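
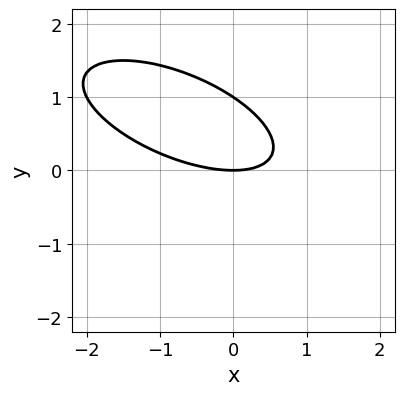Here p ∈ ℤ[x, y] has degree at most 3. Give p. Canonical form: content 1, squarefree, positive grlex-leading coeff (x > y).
x^2 + 2*x*y + 3*y^2 - 3*y

deg p = 2.
Observable constraints: among the integer gridlines, it crosses the y-axis at y ∈ {0, 1}; it crosses the x-axis at the gridline x = 0.
Solving for integer coefficients yields p as stated.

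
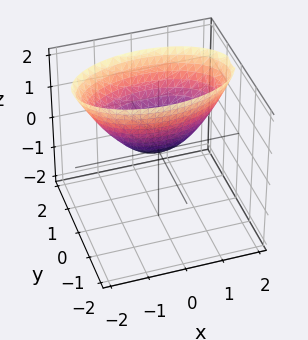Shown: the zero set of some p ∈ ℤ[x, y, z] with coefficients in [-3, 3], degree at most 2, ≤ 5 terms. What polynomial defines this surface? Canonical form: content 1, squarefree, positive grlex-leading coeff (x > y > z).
(a) The degree is 2 — a generic line meets the surface in up to 2 points.
(b) From the visible intercepts: one z-axis crossing is at z = 0; it crosses the y-axis at the gridline y = 0; one x-axis crossing is at x = 0.
(c) Together with the visible shape, these determine p as stated.

x^2 + 3*y^2 - y*z - 2*z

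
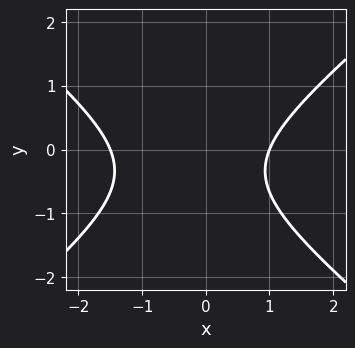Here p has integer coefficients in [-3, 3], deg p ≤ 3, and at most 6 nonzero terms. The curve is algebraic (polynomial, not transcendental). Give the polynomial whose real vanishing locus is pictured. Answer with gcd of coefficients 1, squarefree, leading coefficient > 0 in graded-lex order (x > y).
First, the degree is 2 — a generic line meets the curve in up to 2 points.
Next, against the integer gridlines: it meets the x-axis at x = 1 (among the integer gridlines); it misses every integer gridline on the y-axis.
Finally, solving for integer coefficients yields p as stated.

2*x^2 - 3*y^2 + x - 2*y - 3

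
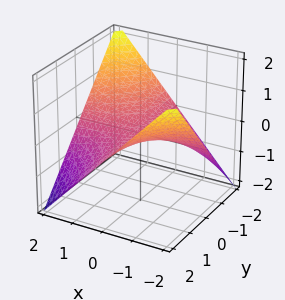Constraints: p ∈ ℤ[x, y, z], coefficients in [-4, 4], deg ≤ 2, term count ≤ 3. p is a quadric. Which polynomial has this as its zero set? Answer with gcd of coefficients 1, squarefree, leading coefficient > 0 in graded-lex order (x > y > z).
x*y + 2*z

1. deg p = 2. A saddle surface; a quadric.
2. From the axis intercepts and sections: every point of the x-axis in the box is on the surface; every point of the y-axis in the box is on the surface.
3. Matching integer coefficients to the picture gives p.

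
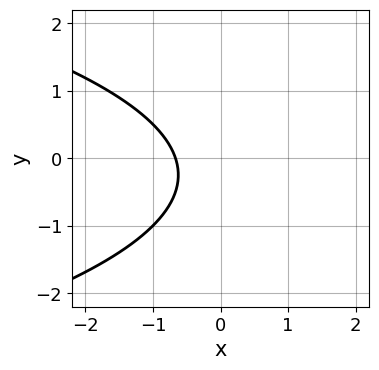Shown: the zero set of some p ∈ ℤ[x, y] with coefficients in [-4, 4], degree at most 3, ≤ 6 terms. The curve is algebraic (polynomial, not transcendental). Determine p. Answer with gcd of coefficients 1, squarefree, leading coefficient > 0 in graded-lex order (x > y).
2*y^2 + 3*x + y + 2

(a) Degree: a generic line meets the curve in up to 2 points, so deg p = 2.
(b) Against the integer gridlines: no y-intercept at any integer in the box.
(c) Matching integer coefficients to the picture gives p.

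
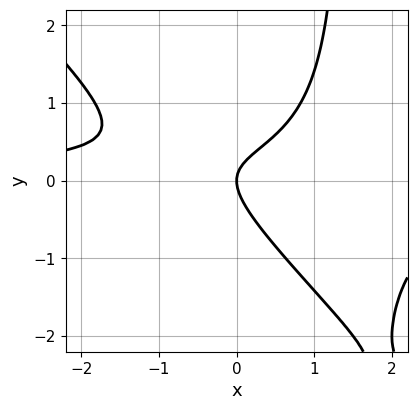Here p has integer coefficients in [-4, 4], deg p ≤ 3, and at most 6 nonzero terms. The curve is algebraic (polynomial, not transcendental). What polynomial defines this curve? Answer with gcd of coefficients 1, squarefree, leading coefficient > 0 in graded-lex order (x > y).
(a) deg p = 3. The shape is more complex than any degree-2 curve.
(b) Against the integer gridlines: one x-axis crossing is at x = 0; one y-axis crossing is at y = 0.
(c) Matching integer coefficients to the picture gives p.

2*x^2*y + 2*x*y^2 - 2*x*y - 3*y^2 + 2*x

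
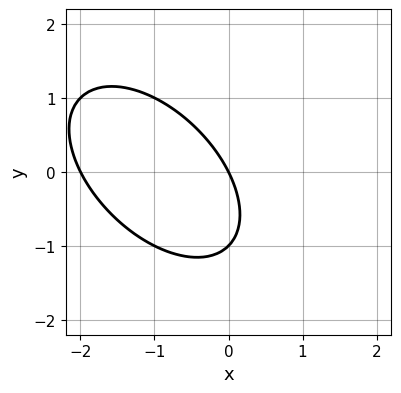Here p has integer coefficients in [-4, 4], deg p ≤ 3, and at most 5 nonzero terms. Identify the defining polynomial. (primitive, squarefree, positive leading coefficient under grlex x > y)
(a) deg p = 2. The shape is more complex than any degree-1 curve.
(b) Observable constraints: the x-axis gridline crossings are at x ∈ {-2, 0}; among the integer gridlines, it crosses the y-axis at y ∈ {-1, 0}.
(c) Assembling these constraints gives the stated polynomial.

x^2 + x*y + y^2 + 2*x + y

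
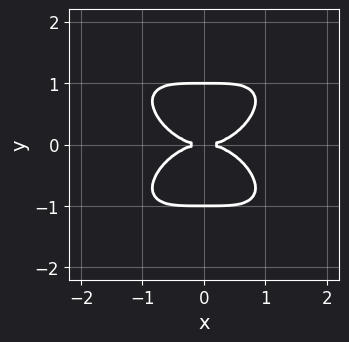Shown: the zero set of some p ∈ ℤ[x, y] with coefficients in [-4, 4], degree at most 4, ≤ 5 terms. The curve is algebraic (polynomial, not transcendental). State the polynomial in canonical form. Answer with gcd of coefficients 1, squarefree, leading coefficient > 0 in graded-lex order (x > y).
The degree is 4 — the shape is more complex than any degree-3 curve.
Symmetries: it's symmetric under x → −x, forcing even powers of x; mirror symmetry y ↦ −y ⇒ only even powers of y.
Against the integer gridlines: it meets the x-axis at x = 0 (among the integer gridlines); the y-axis gridline crossings are at y ∈ {-1, 0, 1}.
Putting this together gives p.

x^4 + 2*y^4 - 2*y^2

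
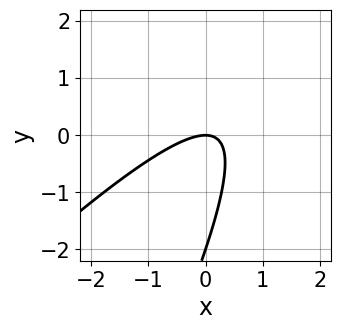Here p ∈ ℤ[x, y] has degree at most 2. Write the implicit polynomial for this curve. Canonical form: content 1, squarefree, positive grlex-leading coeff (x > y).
2*x^2 - 3*x*y + y^2 + 2*y

First, deg p = 2. The shape is more complex than any degree-1 curve.
Next, from the visible intercepts: one x-axis crossing is at x = 0; among the integer gridlines, it crosses the y-axis at y ∈ {-2, 0}.
Finally, putting this together gives p.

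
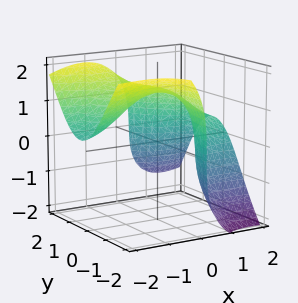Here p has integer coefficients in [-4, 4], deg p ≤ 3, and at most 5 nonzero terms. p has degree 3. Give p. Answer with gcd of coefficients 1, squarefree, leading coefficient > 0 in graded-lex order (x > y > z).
2*x^2*z + 3*x*y^2 + z^3 - 2*x*y - 3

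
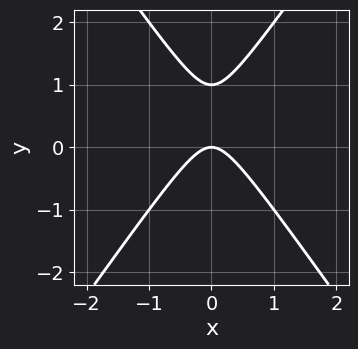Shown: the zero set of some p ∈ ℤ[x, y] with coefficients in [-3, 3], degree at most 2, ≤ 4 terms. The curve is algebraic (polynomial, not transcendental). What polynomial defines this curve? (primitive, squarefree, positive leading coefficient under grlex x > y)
2*x^2 - y^2 + y

deg p = 2. The shape is more complex than any degree-1 curve.
Symmetries: mirror symmetry x ↦ −x ⇒ only even powers of x.
From the visible intercepts: among the integer gridlines, it crosses the y-axis at y ∈ {0, 1}; one x-axis crossing is at x = 0.
Together with the visible shape, these determine p as stated.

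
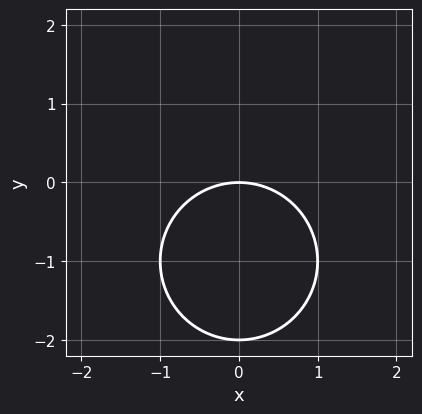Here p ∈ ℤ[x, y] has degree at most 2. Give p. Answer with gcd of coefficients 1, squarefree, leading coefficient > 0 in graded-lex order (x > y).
x^2 + y^2 + 2*y

deg p = 2. The shape is more complex than any degree-1 curve.
Symmetries: it's symmetric under x → −x, forcing even powers of x.
Against the integer gridlines: the y-axis gridline crossings are at y ∈ {-2, 0}; one x-axis crossing is at x = 0.
Assembling these constraints gives the stated polynomial.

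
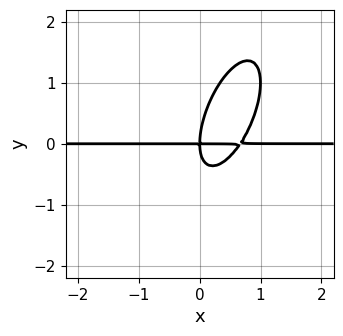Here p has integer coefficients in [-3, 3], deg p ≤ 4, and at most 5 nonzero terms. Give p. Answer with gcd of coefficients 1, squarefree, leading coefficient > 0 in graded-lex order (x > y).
1. The degree is 3 — no degree-2 curve has this shape.
2. Against the integer gridlines: every point of the x-axis in the box is on the curve; it crosses the y-axis at the gridline y = 0.
3. Putting this together gives p.

3*x^2*y - 2*x*y^2 + y^3 - 2*x*y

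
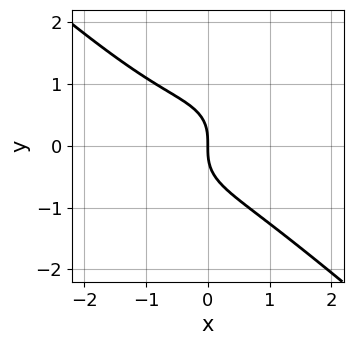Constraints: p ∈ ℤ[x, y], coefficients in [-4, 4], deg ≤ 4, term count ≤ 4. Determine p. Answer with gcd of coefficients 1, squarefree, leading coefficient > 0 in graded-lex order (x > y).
First, the degree is 3 — the shape is more complex than any degree-2 curve.
Then, against the integer gridlines: it crosses the y-axis at the gridline y = 0; it crosses the x-axis at the gridline x = 0.
Finally, fitting integer coefficients to these (and the overall shape) gives p.

2*x^3 + 3*y^3 + x^2 + 3*x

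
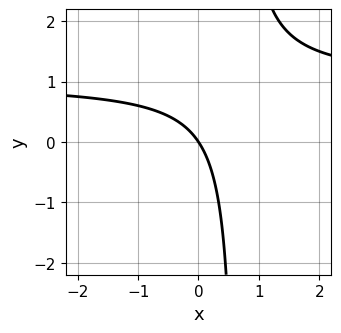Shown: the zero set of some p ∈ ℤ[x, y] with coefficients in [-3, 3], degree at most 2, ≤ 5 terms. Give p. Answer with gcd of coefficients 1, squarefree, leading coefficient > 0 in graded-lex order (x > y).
3*x*y - 3*x - 2*y

(a) The degree is 2 — a generic line meets the curve in up to 2 points.
(b) From the visible intercepts: it meets the y-axis at y = 0 (among the integer gridlines); it meets the x-axis at x = 0 (among the integer gridlines).
(c) Together with the visible shape, these determine p as stated.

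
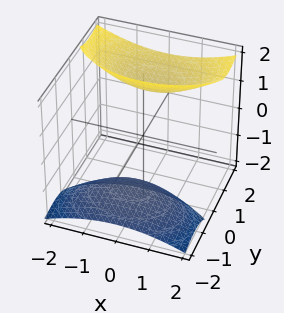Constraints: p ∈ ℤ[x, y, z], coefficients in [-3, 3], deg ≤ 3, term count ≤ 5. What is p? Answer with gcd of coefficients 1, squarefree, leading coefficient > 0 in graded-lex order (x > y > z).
x^2 + 2*y^2 - 3*y*z - z^2 + 3

There are 2 components. They look like related sheets of one shape, so recover p as a whole.
deg p = 2. A generic line meets the surface in up to 2 points.
Observable constraints: the surface avoids every integer y-axis point in the box; it misses every integer gridline on the x-axis.
Putting this together gives p.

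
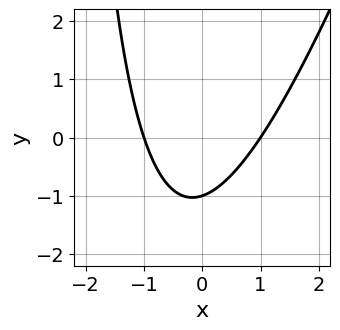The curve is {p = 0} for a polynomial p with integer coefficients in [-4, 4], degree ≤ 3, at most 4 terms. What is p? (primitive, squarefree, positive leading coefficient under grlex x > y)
3*x^2 - x*y - 3*y - 3

The degree is 2 — a generic line meets the curve in up to 2 points.
From the visible intercepts: the x-axis gridline crossings are at x ∈ {-1, 1}; it meets the y-axis at y = -1 (among the integer gridlines).
Assembling these constraints gives the stated polynomial.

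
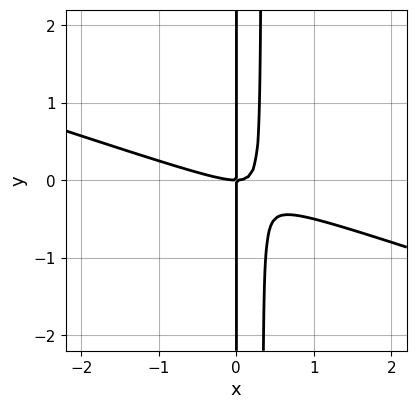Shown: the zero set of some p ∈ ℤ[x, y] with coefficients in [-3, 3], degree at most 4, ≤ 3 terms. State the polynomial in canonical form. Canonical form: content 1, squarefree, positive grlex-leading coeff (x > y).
deg p = 3.
Reading off the gridlines: every point of the y-axis in the box is on the curve; one x-axis crossing is at x = 0.
Matching integer coefficients to the picture gives p.

x^3 + 3*x^2*y - x*y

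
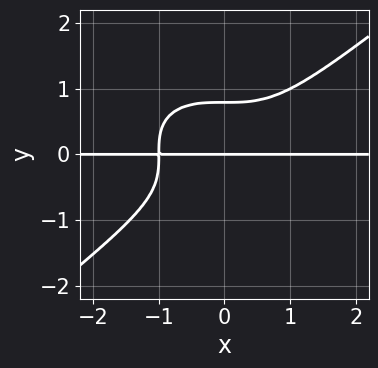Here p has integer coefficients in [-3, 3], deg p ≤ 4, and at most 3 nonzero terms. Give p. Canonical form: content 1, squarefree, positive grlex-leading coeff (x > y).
x^3*y - 2*y^4 + y

First, deg p = 4. A generic line meets the curve in up to 4 points.
Then, checking where it meets the axes: the visible x-axis segment lies entirely on the curve; it crosses the y-axis at the gridline y = 0.
Finally, solving for integer coefficients yields p as stated.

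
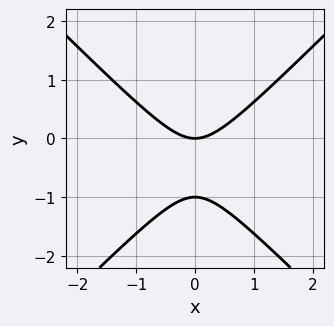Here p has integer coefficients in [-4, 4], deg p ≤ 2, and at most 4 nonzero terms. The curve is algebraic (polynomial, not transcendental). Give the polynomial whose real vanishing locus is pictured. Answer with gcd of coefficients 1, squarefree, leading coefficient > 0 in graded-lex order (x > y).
1. Degree: the shape is more complex than any degree-1 curve, so deg p = 2.
2. Symmetries: the x ↦ −x reflection is a symmetry, so x appears only in even powers.
3. Reading off the gridlines: it crosses the x-axis at the gridline x = 0; the y-axis gridline crossings are at y ∈ {-1, 0}.
4. Assembling these constraints gives the stated polynomial.

x^2 - y^2 - y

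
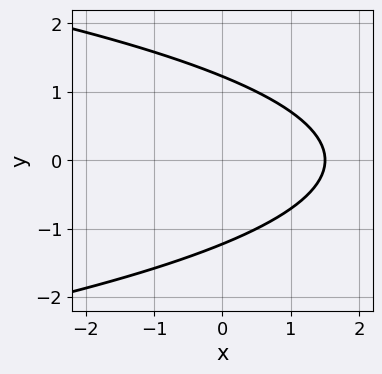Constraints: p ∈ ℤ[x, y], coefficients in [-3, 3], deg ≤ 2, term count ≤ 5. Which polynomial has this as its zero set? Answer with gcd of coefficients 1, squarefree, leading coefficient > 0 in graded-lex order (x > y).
2*y^2 + 2*x - 3

(a) Degree: the shape is more complex than any degree-1 curve, so deg p = 2.
(b) Symmetries: it's symmetric under y → −y, forcing even powers of y.
(c) Matching integer coefficients to the picture gives p.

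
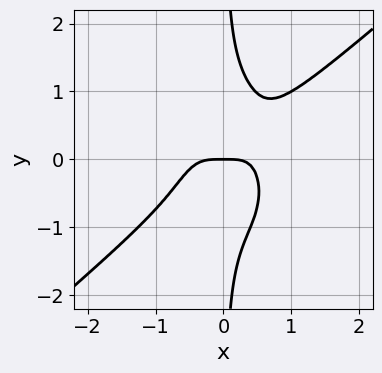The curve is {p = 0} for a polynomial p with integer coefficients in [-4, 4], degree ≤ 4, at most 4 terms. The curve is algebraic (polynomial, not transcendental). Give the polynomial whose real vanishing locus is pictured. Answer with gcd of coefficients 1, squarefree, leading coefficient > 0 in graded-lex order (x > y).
(a) The degree is 4 — a generic line meets the curve in up to 4 points.
(b) Observable constraints: it crosses the x-axis at the gridline x = 0; one y-axis crossing is at y = 0.
(c) These observations pin down the coefficients.

3*x^4 - 2*x^3*y - 2*x*y^3 + y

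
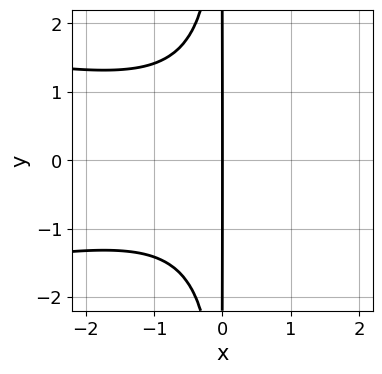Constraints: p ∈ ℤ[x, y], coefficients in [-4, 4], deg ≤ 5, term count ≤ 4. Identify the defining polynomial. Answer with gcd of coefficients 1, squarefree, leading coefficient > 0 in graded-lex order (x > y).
2*x^2*y^2 + x^3 + 3*x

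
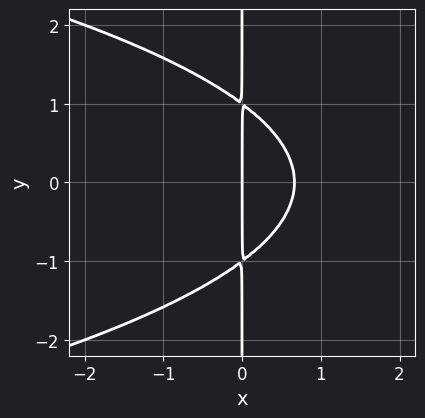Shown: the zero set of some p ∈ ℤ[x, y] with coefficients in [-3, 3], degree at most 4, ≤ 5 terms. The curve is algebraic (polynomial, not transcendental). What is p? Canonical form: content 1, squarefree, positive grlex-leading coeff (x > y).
2*x*y^2 + 3*x^2 - 2*x

deg p = 3. The shape is more complex than any degree-2 curve.
Symmetries: the y ↦ −y reflection is a symmetry, so y appears only in even powers.
Reading off the gridlines: every point of the y-axis in the box is on the curve; it meets the x-axis at x = 0 (among the integer gridlines).
These observations pin down the coefficients.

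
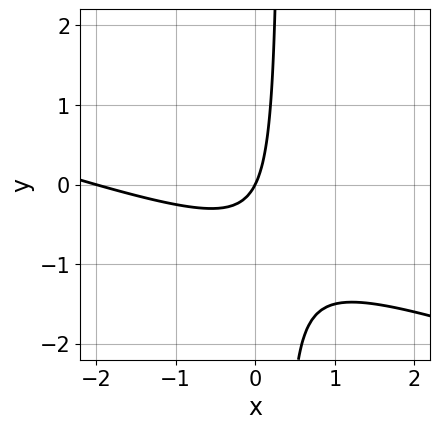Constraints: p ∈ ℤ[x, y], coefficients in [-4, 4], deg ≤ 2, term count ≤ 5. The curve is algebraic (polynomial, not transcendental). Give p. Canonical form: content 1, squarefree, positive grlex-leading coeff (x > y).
x^2 + 3*x*y + 2*x - y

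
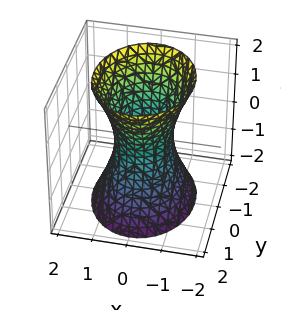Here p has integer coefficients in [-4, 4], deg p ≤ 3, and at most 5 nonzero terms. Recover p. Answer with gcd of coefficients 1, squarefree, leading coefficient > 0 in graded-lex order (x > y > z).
1. The degree is 2 — one connected sheet with a waist; a quadric.
2. Symmetries: the z ↦ −z reflection is a symmetry, so z appears only in even powers; it's symmetric under y → −y, forcing even powers of y; the x ↦ −x reflection is a symmetry, so x appears only in even powers.
3. Checking where it meets the axes: the y-axis gridline crossings are at y ∈ {-1, 1}; it misses every integer gridline on the z-axis.
4. Fitting integer coefficients to these (and the overall shape) gives p.

3*x^2 + 2*y^2 - z^2 - 2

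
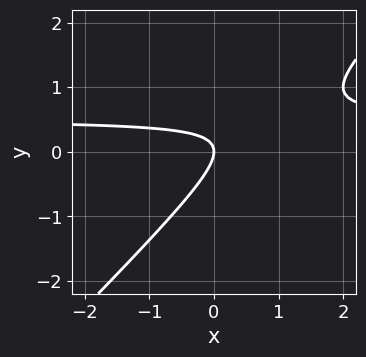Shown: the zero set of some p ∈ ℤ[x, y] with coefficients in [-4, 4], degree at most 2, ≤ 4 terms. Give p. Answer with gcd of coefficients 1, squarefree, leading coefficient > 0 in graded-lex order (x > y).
2*x*y - 2*y^2 - x

1. The degree is 2 — no degree-1 curve has this shape.
2. Checking where it meets the axes: it meets the y-axis at y = 0 (among the integer gridlines); one x-axis crossing is at x = 0.
3. Solving for integer coefficients yields p as stated.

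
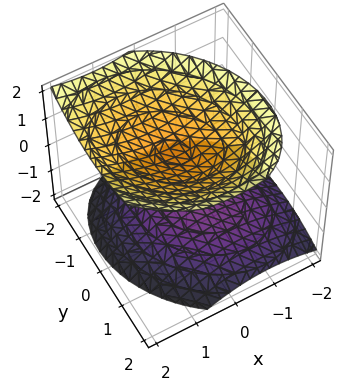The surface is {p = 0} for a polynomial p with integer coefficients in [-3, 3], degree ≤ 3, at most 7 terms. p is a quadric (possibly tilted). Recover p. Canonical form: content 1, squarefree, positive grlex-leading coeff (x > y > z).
2*x^2 + x*y - x*z + 2*y^2 - 3*z^2 + 3

1. I count 2 distinct pieces. They look like related sheets of one shape, so recover p as a whole.
2. deg p = 2. No degree-1 surface has this shape.
3. Against the integer gridlines: no x-intercept at any integer in the box; no y-intercept at any integer in the box.
4. Matching integer coefficients to the picture gives p. Check: (0, 0, -1) on the z-axis lies on the surface, and p(0, 0, -1) = 0. ✓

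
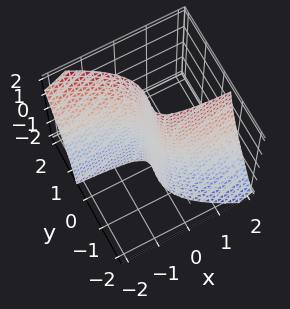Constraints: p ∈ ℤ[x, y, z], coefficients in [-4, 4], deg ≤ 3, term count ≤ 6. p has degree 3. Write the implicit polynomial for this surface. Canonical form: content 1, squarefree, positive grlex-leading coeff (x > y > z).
1. Degree: no degree-2 surface has this shape, so deg p = 3.
2. From the visible intercepts: it crosses the y-axis at the gridline y = 0; it meets the x-axis at x = 0 (among the integer gridlines); the visible z-axis segment lies entirely on the surface.
3. Solving for integer coefficients yields p as stated.

2*x*y*z + 3*y^3 - y^2*z + 3*x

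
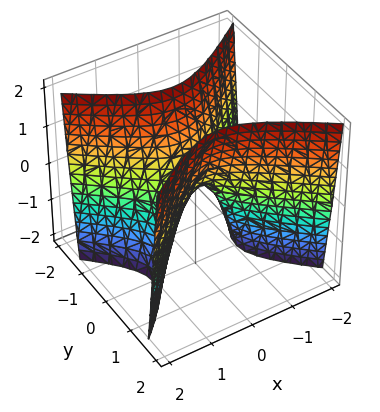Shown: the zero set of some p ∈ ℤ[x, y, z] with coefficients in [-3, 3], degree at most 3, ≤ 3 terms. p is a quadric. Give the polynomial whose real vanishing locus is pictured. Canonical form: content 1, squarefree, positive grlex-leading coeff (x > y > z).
Degree: a hyperbolic paraboloid; a quadric, so deg p = 2.
Symmetries: mirror symmetry y ↦ −y ⇒ only even powers of y; mirror symmetry x ↦ −x ⇒ only even powers of x.
From the axis intercepts and sections: it meets the y-axis at y = 0 (among the integer gridlines); it crosses the x-axis at the gridline x = 0; it meets the z-axis at z = 0 (among the integer gridlines).
Together with the visible shape, these determine p as stated.

2*x^2 - 3*y^2 + z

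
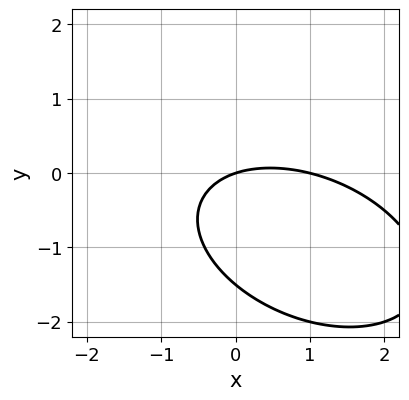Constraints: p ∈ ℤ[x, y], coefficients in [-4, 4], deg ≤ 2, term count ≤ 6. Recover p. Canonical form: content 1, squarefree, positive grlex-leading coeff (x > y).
x^2 + x*y + 2*y^2 - x + 3*y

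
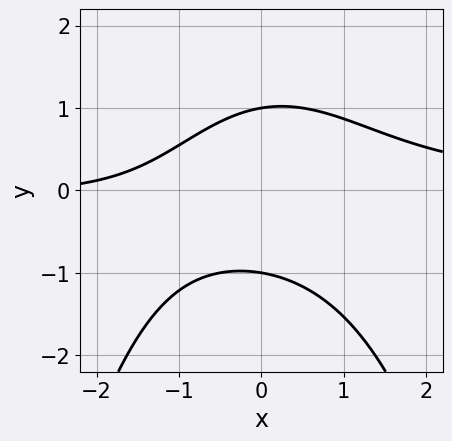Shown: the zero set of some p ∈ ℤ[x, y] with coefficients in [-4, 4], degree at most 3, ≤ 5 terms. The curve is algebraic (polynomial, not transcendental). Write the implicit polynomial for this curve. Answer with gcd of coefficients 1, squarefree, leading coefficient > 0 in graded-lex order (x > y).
(a) Degree: no degree-2 curve has this shape, so deg p = 3.
(b) Observable constraints: the y-axis gridline crossings are at y ∈ {-1, 1}; the curve avoids every integer x-axis point in the box.
(c) Assembling these constraints gives the stated polynomial.

2*x^2*y + 3*y^2 - x - 3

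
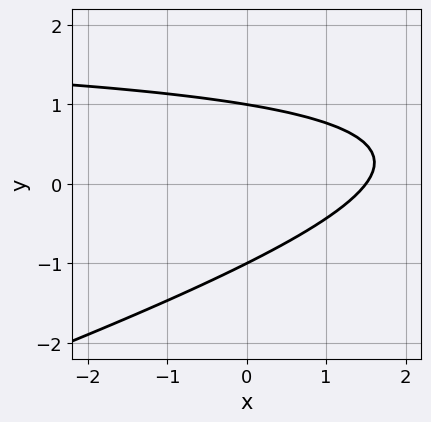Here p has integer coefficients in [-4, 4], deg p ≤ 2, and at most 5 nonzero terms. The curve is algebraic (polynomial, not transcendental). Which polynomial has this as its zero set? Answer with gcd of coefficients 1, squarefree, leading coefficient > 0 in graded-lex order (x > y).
x*y - 3*y^2 - 2*x + 3

Degree: a generic line meets the curve in up to 2 points, so deg p = 2.
From the visible intercepts: among the integer gridlines, it crosses the y-axis at y ∈ {-1, 1}.
The integer polynomial consistent with all of this is the stated p.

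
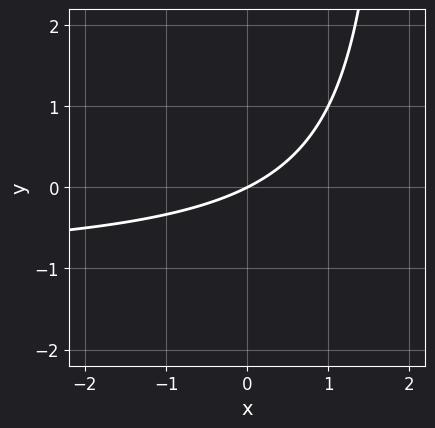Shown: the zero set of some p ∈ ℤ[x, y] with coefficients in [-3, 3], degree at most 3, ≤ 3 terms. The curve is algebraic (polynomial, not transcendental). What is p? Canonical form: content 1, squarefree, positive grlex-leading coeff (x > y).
First, deg p = 2. A generic line meets the curve in up to 2 points.
Next, from the visible intercepts: it meets the x-axis at x = 0 (among the integer gridlines); one y-axis crossing is at y = 0.
Finally, the integer polynomial consistent with all of this is the stated p.

x*y + x - 2*y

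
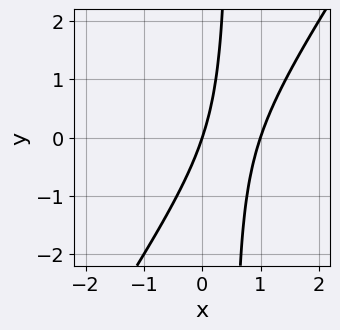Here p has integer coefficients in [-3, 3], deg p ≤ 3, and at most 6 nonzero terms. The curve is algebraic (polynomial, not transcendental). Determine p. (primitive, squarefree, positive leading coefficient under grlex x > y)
3*x^2 - 2*x*y - 3*x + y

1. deg p = 2. The shape is more complex than any degree-1 curve.
2. Observable constraints: it meets the y-axis at y = 0 (among the integer gridlines); the x-axis gridline crossings are at x ∈ {0, 1}.
3. Assembling these constraints gives the stated polynomial.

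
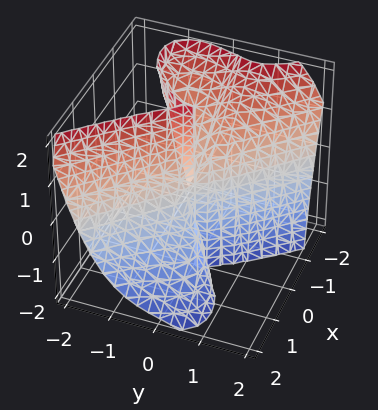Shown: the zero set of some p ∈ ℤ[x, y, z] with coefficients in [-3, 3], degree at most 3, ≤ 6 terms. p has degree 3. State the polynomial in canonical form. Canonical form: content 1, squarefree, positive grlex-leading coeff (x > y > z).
3*x^3 + 3*x^2*z + 3*y^3 + 2*x*y

Degree: a generic line meets the surface in up to 3 points, so deg p = 3.
Reading off the gridlines: every point of the z-axis in the box is on the surface; it crosses the x-axis at the gridline x = 0.
Solving for integer coefficients yields p as stated.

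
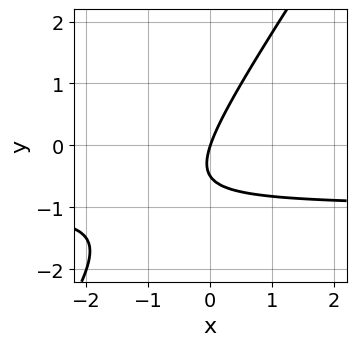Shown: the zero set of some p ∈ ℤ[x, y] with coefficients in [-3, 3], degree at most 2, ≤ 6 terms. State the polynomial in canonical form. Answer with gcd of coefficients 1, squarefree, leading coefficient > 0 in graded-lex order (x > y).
3*x*y - 2*y^2 + 3*x - y

1. deg p = 2. A generic line meets the curve in up to 2 points.
2. Against the integer gridlines: it crosses the y-axis at the gridline y = 0; it meets the x-axis at x = 0 (among the integer gridlines).
3. These observations pin down the coefficients.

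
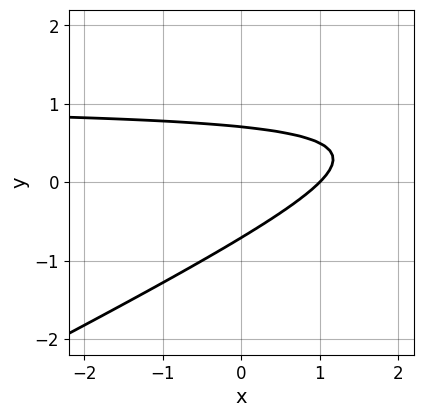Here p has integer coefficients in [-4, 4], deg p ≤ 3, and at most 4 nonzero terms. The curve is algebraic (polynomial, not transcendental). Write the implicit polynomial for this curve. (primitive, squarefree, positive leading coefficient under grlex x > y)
x*y - 2*y^2 - x + 1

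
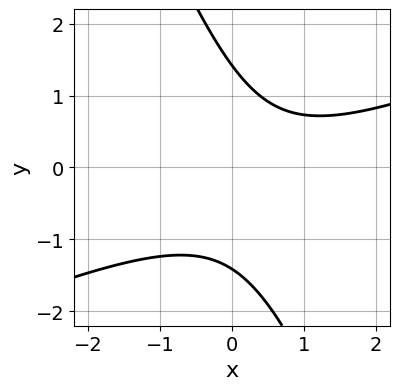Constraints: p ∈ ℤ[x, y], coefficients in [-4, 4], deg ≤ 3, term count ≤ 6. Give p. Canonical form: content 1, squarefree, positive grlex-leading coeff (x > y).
x^2 - 2*x*y - y^2 - x + 2

1. deg p = 2. No degree-1 curve has this shape.
2. Reading off the gridlines: it misses every integer gridline on the x-axis.
3. Matching integer coefficients to the picture gives p.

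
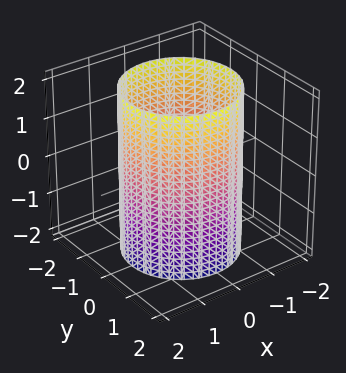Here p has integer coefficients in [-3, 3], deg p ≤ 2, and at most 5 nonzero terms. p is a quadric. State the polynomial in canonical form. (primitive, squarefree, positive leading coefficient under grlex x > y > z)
x^2 + y^2 - 2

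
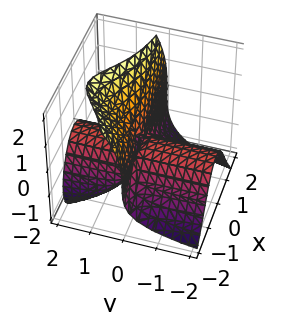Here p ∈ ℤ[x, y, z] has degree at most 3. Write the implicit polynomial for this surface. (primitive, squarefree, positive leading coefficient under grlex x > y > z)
(a) deg p = 3. A generic line meets the surface in up to 3 points.
(b) Reading off the gridlines: the visible y-axis segment lies entirely on the surface; it crosses the z-axis at the gridline z = 0; every point of the x-axis in the box is on the surface.
(c) Matching integer coefficients to the picture gives p.

3*x^2*y - z^3 + 3*x*y + 3*y*z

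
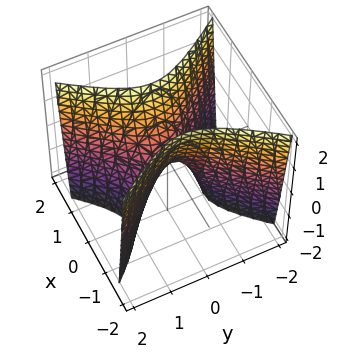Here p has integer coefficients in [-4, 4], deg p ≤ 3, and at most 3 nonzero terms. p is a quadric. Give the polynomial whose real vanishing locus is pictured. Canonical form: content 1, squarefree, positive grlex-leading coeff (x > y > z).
3*x^2 - 2*y^2 - z

The degree is 2 — a saddle surface; a quadric.
Symmetries: mirror symmetry y ↦ −y ⇒ only even powers of y; the x ↦ −x reflection is a symmetry, so x appears only in even powers.
Reading off the gridlines: it crosses the z-axis at the gridline z = 0; it crosses the y-axis at the gridline y = 0.
Putting this together gives p.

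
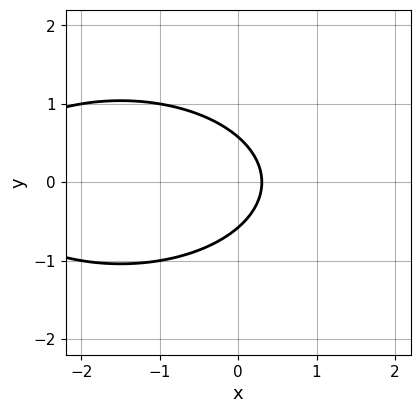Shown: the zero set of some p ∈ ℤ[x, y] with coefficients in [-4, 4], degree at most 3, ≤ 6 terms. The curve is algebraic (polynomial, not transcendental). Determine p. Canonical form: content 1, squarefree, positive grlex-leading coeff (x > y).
x^2 + 3*y^2 + 3*x - 1

(a) The degree is 2 — no degree-1 curve has this shape.
(b) Symmetries: mirror symmetry y ↦ −y ⇒ only even powers of y.
(c) Together with the visible shape, these determine p as stated.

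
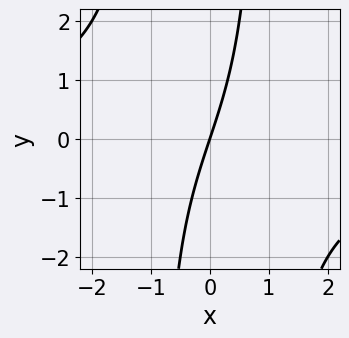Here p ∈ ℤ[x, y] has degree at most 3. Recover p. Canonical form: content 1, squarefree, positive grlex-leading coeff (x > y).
x^2*y + 3*x - y

1. The degree is 3 — no degree-2 curve has this shape.
2. From the axis intercepts and sections: one x-axis crossing is at x = 0; it meets the y-axis at y = 0 (among the integer gridlines).
3. These observations pin down the coefficients.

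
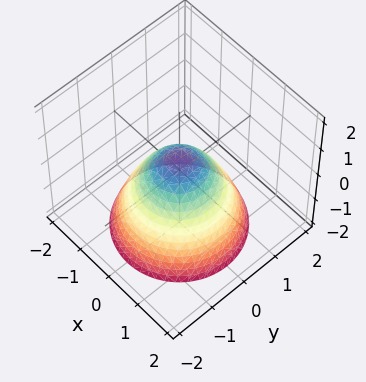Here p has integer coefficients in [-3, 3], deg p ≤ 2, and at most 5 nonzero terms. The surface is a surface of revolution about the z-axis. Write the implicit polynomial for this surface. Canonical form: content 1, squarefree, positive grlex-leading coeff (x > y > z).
2*x^2 + 2*y^2 + 2*z - 1

The degree is 2 — a generic line meets the surface in up to 2 points.
Symmetries: every cross-section ⟂ z is a circle, so x, y appear only via x² + y².
From the axis intercepts and sections: a circular section at z = 0 has radius between 0 and 1.
The integer polynomial consistent with all of this is the stated p.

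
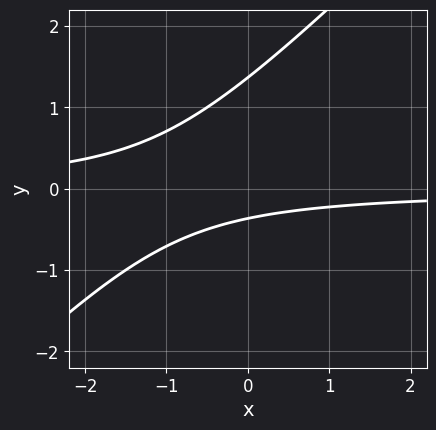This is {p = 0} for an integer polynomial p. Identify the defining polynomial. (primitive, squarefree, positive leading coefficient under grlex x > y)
2*x*y - 2*y^2 + 2*y + 1

1. Degree: a generic line meets the curve in up to 2 points, so deg p = 2.
2. Against the integer gridlines: the curve avoids every integer x-axis point in the box.
3. Matching integer coefficients to the picture gives p.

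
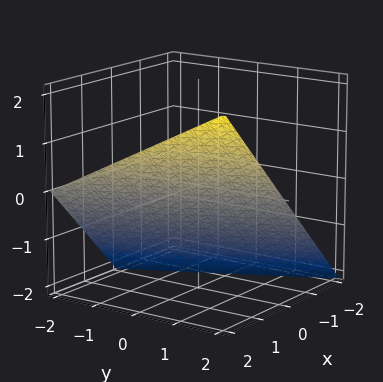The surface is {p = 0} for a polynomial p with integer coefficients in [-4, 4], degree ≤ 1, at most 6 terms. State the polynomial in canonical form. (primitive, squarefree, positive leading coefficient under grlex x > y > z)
The degree is 1 — every cross-section is a straight line — this is a plane.
From the visible intercepts: one x-axis crossing is at x = 1; it meets the y-axis at y = 2 (among the integer gridlines); it meets the z-axis at z = -1 (among the integer gridlines).
The integer polynomial consistent with all of this is the stated p.

2*x + y - 2*z - 2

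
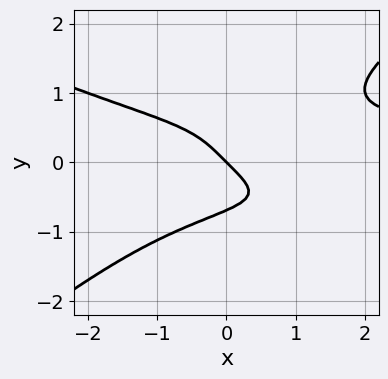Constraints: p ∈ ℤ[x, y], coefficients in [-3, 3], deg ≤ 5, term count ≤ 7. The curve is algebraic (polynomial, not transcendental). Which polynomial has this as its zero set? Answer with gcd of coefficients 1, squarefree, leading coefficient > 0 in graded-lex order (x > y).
First, degree: the shape is more complex than any degree-3 curve, so deg p = 4.
Then, observable constraints: it meets the x-axis at x = 0 (among the integer gridlines); it meets the y-axis at y = 0 (among the integer gridlines).
Finally, assembling these constraints gives the stated polynomial.

x^2*y^2 + x*y^3 - 3*y^4 - x - y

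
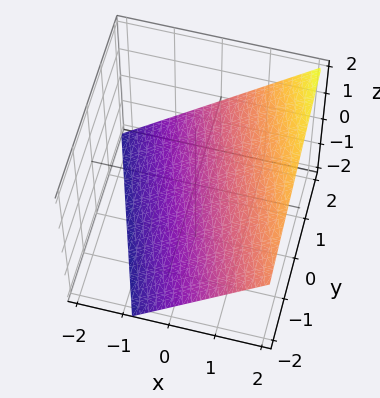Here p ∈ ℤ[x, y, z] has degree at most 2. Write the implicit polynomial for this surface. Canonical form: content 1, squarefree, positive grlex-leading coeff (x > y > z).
First, degree: every cross-section is a straight line — this is a plane, so deg p = 1.
Next, reading off the gridlines: one y-axis crossing is at y = 2.
Finally, solving for integer coefficients yields p as stated.

3*x + y - 3*z - 2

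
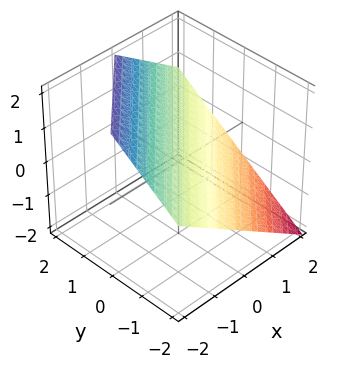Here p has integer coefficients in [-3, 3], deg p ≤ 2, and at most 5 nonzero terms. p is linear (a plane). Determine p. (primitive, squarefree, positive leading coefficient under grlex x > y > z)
2*x - 2*y + 3*z - 2

(a) The degree is 1 — every cross-section is a straight line — this is a plane.
(b) Against the integer gridlines: it meets the y-axis at y = -1 (among the integer gridlines); it meets the x-axis at x = 1 (among the integer gridlines).
(c) Matching integer coefficients to the picture gives p.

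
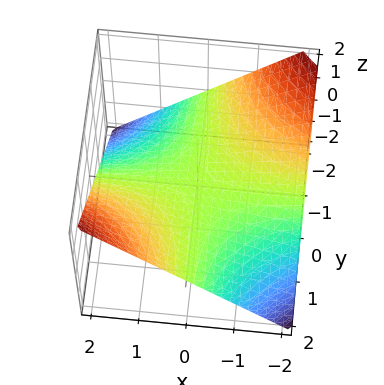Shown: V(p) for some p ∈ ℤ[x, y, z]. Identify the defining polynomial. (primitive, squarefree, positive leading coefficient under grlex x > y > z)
First, deg p = 2. A hyperbolic paraboloid; a quadric.
Then, from the axis intercepts and sections: every point of the y-axis in the box is on the surface; one z-axis crossing is at z = 0; the visible x-axis segment lies entirely on the surface.
Finally, putting this together gives p.

x*y - 2*z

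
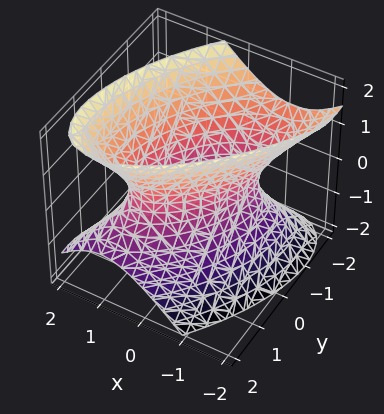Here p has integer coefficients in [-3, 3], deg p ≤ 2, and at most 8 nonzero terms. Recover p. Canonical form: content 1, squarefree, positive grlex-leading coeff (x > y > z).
3*x^2 - 3*x*y + 2*y^2 + y*z - 2*z^2 - 2

(a) deg p = 2.
(b) Against the integer gridlines: among the integer gridlines, it crosses the y-axis at y ∈ {-1, 1}; the surface avoids every integer z-axis point in the box.
(c) Fitting integer coefficients to these (and the overall shape) gives p.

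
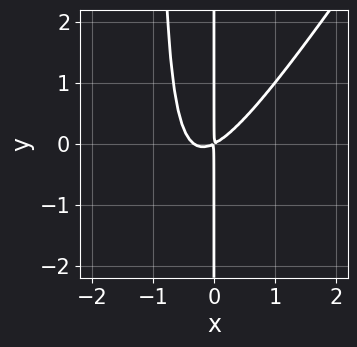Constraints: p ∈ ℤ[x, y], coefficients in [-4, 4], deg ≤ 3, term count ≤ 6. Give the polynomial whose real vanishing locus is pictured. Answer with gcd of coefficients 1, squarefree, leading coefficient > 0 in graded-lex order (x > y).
3*x^3 - 2*x^2*y + x^2 - 2*x*y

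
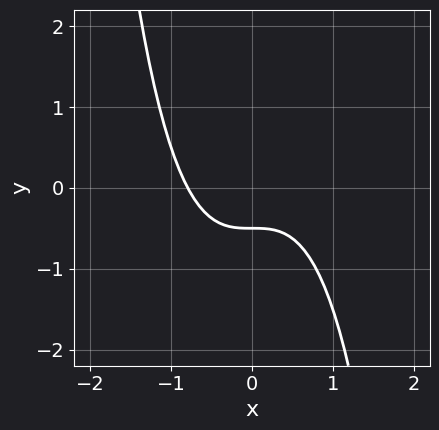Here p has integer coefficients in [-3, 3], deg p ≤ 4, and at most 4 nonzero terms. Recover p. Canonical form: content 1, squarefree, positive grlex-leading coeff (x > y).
1. deg p = 3.
2. Matching integer coefficients to the picture gives p.

2*x^3 + 2*y + 1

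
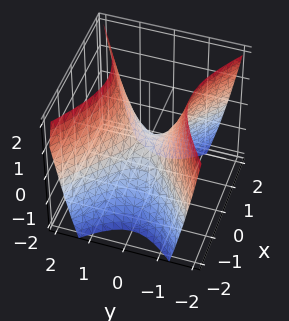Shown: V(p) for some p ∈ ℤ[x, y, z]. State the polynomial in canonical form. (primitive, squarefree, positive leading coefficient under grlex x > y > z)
First, degree: a saddle surface; a quadric, so deg p = 2.
Next, symmetries: it's symmetric under x → −x, forcing even powers of x; it's symmetric under y → −y, forcing even powers of y.
Then, checking where it meets the axes: one z-axis crossing is at z = 0; it crosses the x-axis at the gridline x = 0.
Finally, matching integer coefficients to the picture gives p.

2*x^2 - 3*y^2 + 2*z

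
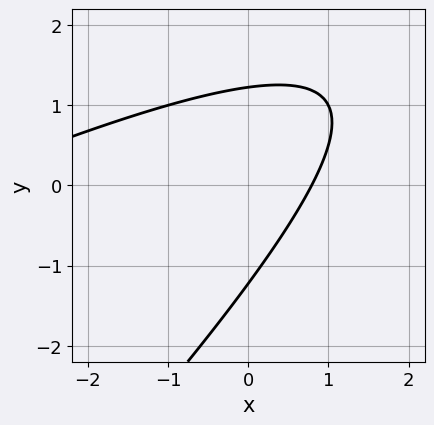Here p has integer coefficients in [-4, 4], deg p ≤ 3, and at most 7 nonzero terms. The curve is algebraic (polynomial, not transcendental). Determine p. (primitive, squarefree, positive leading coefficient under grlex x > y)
x^2 - 3*x*y + 2*y^2 + 3*x - 3

Degree: the shape is more complex than any degree-1 curve, so deg p = 2.
Matching integer coefficients to the picture gives p.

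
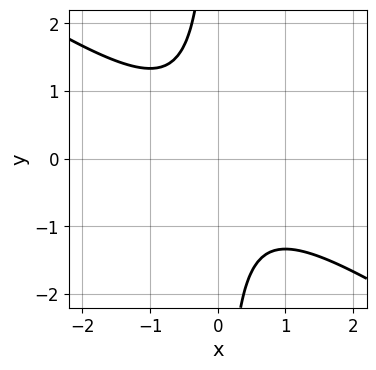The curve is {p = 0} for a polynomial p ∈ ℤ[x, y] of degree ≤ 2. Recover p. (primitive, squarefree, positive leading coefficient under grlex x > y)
(a) Degree: a generic line meets the curve in up to 2 points, so deg p = 2.
(b) Checking where it meets the axes: no y-intercept at any integer in the box; no x-intercept at any integer in the box.
(c) Together with the visible shape, these determine p as stated.

2*x^2 + 3*x*y + 2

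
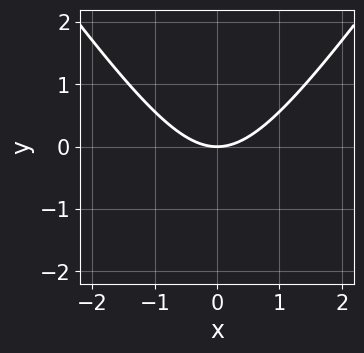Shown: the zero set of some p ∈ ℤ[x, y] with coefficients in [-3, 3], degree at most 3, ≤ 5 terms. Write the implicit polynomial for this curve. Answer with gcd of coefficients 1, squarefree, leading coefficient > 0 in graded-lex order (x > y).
First, the degree is 2 — the shape is more complex than any degree-1 curve.
Next, symmetries: it's symmetric under x → −x, forcing even powers of x.
Next, from the axis intercepts and sections: it meets the y-axis at y = 0 (among the integer gridlines); one x-axis crossing is at x = 0.
Finally, solving for integer coefficients yields p as stated.

2*x^2 - y^2 - 3*y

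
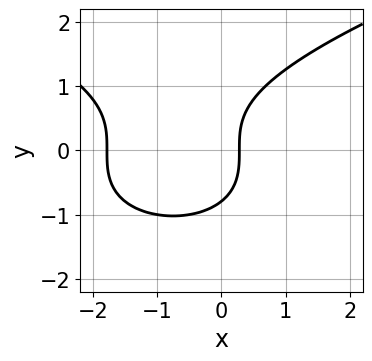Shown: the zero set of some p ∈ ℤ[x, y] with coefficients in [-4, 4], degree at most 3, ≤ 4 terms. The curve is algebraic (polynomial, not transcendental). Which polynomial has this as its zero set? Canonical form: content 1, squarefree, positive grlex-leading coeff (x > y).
First, the degree is 3 — no degree-2 curve has this shape.
Finally, matching integer coefficients to the picture gives p.

2*y^3 - 2*x^2 - 3*x + 1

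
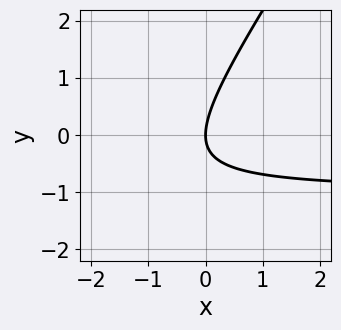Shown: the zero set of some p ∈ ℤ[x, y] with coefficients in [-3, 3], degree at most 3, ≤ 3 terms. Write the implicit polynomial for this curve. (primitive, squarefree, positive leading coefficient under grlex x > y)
3*x*y - 2*y^2 + 3*x

1. Degree: no degree-1 curve has this shape, so deg p = 2.
2. Reading off the gridlines: it crosses the x-axis at the gridline x = 0; it meets the y-axis at y = 0 (among the integer gridlines).
3. Matching integer coefficients to the picture gives p.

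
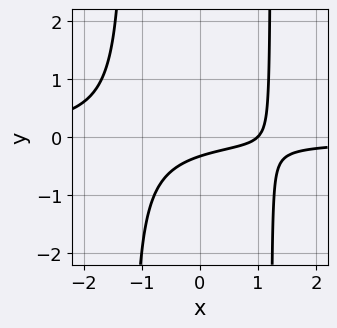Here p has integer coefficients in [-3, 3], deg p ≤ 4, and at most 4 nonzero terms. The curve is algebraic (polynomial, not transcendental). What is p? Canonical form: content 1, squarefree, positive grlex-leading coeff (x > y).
2*x^2*y + x - 3*y - 1

(a) deg p = 3. No degree-2 curve has this shape.
(b) Observable constraints: it crosses the x-axis at the gridline x = 1.
(c) These observations pin down the coefficients.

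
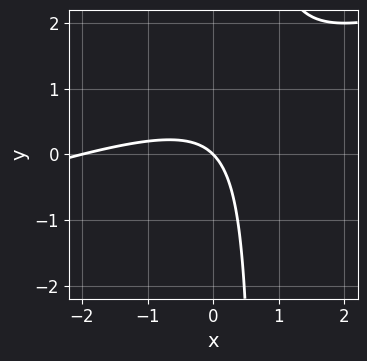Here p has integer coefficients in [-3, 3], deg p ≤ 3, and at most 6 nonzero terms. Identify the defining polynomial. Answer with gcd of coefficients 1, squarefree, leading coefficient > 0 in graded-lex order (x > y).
First, the degree is 2 — a generic line meets the curve in up to 2 points.
Then, observable constraints: one y-axis crossing is at y = 0; among the integer gridlines, it crosses the x-axis at x ∈ {-2, 0}.
Finally, the integer polynomial consistent with all of this is the stated p.

x^2 - 3*x*y + 2*x + 2*y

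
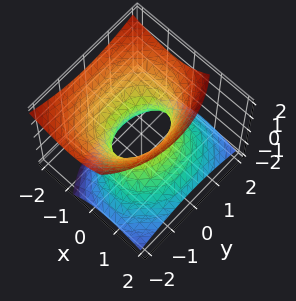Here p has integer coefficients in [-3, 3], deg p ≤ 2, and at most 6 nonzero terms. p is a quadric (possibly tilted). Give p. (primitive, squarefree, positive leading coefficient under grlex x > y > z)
3*x^2 + 3*x*z + 2*y^2 - 3*z^2 - 2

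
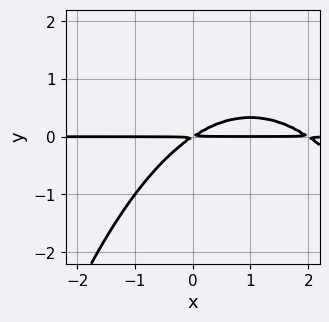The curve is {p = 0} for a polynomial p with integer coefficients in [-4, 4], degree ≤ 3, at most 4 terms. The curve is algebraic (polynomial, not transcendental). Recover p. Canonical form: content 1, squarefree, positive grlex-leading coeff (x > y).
x^2*y - 2*x*y + 3*y^2

1. The degree is 3 — no degree-2 curve has this shape.
2. Observable constraints: every point of the x-axis in the box is on the curve.
3. The integer polynomial consistent with all of this is the stated p.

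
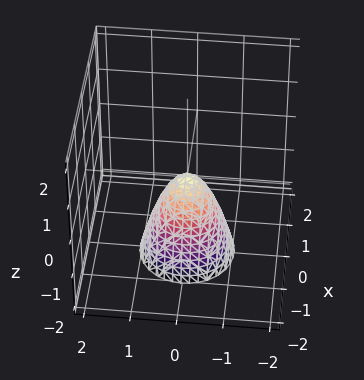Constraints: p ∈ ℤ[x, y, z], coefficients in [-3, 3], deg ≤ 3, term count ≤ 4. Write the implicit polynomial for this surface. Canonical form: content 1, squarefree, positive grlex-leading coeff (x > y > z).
2*x^2 + 2*y^2 + z

(a) deg p = 2.
(b) Symmetries: rotational symmetry about the z-axis ⇒ p depends on x, y only through x² + y².
(c) Against the integer gridlines: a circular section at z = -2 has radius exactly 1; it crosses the z-axis at the gridline z = 0; one x-axis crossing is at x = 0; one y-axis crossing is at y = 0.
(d) The integer polynomial consistent with all of this is the stated p.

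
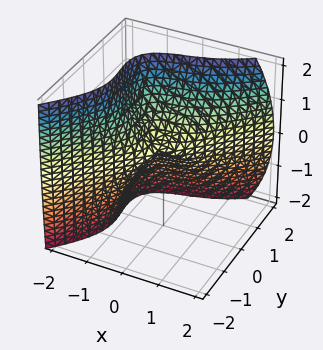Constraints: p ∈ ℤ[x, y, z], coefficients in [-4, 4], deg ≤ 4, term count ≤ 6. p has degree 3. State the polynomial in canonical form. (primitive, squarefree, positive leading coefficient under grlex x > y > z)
2*x^3 + x^2*y + x*z^2 - 3*y^3 + 2*z^2

deg p = 3. The shape is more complex than any degree-2 surface.
From the axis intercepts and sections: one y-axis crossing is at y = 0; it meets the z-axis at z = 0 (among the integer gridlines); one x-axis crossing is at x = 0.
Matching integer coefficients to the picture gives p.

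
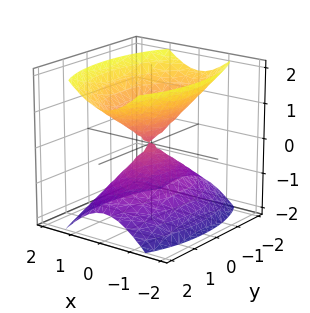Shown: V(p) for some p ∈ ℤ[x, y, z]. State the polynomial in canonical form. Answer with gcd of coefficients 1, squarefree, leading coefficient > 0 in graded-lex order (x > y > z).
3*x^2 + y^2 - 2*z^2

There are 2 components.
deg p = 2.
Symmetries: the x ↦ −x reflection is a symmetry, so x appears only in even powers; mirror symmetry z ↦ −z ⇒ only even powers of z; it's symmetric under y → −y, forcing even powers of y.
From the axis intercepts and sections: it meets the z-axis at z = 0 (among the integer gridlines); it meets the x-axis at x = 0 (among the integer gridlines).
Fitting integer coefficients to these (and the overall shape) gives p.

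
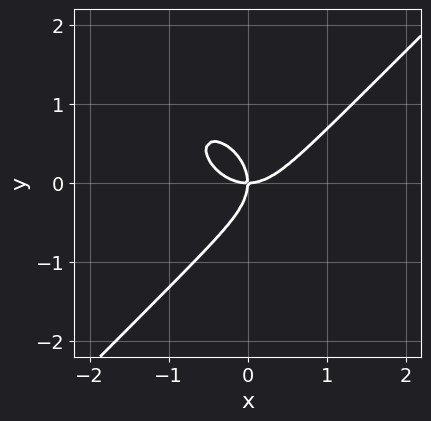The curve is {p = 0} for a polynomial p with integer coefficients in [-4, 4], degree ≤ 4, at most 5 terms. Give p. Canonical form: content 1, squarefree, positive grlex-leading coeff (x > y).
First, degree: a generic line meets the curve in up to 3 points, so deg p = 3.
Next, checking where it meets the axes: it meets the x-axis at x = 0 (among the integer gridlines); it meets the y-axis at y = 0 (among the integer gridlines).
Finally, assembling these constraints gives the stated polynomial.

x^3 - y^3 - x*y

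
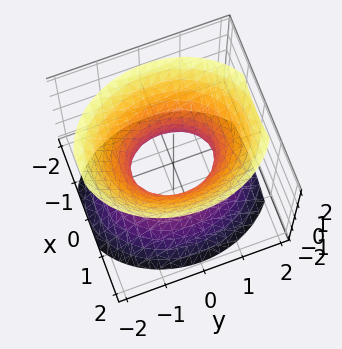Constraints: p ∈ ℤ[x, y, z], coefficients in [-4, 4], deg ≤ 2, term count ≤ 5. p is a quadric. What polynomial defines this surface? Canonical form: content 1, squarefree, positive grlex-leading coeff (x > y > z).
(a) deg p = 2. One connected sheet with a waist; a quadric.
(b) Symmetries: it's symmetric under x → −x, forcing even powers of x; the y ↦ −y reflection is a symmetry, so y appears only in even powers; the z ↦ −z reflection is a symmetry, so z appears only in even powers.
(c) Reading off the gridlines: among the integer gridlines, it crosses the y-axis at y ∈ {-1, 1}; the surface avoids every integer z-axis point in the box.
(d) Matching integer coefficients to the picture gives p.

3*x^2 + 2*y^2 - 2*z^2 - 2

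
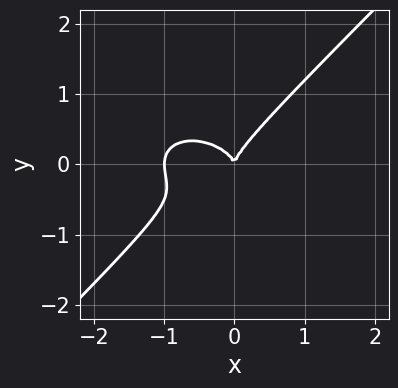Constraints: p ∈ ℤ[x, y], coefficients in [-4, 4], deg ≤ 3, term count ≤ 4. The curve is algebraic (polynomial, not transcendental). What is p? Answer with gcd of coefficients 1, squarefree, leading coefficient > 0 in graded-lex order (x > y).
Degree: no degree-2 curve has this shape, so deg p = 3.
Reading off the gridlines: one y-axis crossing is at y = 0; the x-axis gridline crossings are at x ∈ {-1, 0}.
These observations pin down the coefficients.

x^3 + x*y^2 - 2*y^3 + x^2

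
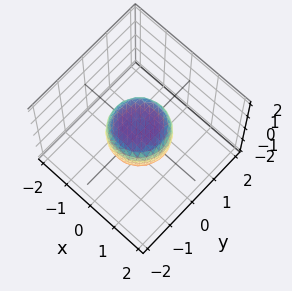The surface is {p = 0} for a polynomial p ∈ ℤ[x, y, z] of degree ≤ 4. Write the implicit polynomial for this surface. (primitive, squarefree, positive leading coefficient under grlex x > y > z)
2*x^4 + 4*x^2*y^2 + 2*y^4 - x^2 - y^2 + 2*z^2 - 1

(a) The degree is 4 — the shape is more complex than any degree-3 surface.
(b) Symmetries: rotational symmetry about the z-axis ⇒ p depends on x, y only through x² + y².
(c) Against the integer gridlines: the x-axis gridline crossings are at x ∈ {-1, 1}; a circular section at z = 0 has radius exactly 1; among the integer gridlines, it crosses the y-axis at y ∈ {-1, 1}.
(d) Together with the visible shape, these determine p as stated.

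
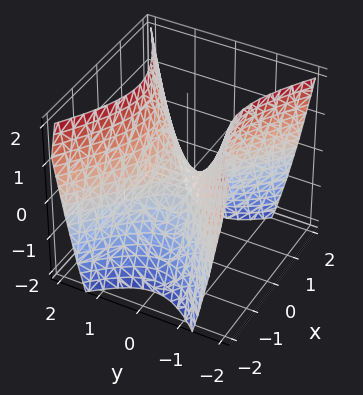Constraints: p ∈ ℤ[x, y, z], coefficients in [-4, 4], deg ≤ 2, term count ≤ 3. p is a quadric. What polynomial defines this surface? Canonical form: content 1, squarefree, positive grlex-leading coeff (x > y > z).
2*x^2 - 3*y^2 + 2*z

1. Degree: a hyperbolic paraboloid; a quadric, so deg p = 2.
2. Symmetries: mirror symmetry y ↦ −y ⇒ only even powers of y; mirror symmetry x ↦ −x ⇒ only even powers of x.
3. Reading off the gridlines: it crosses the x-axis at the gridline x = 0; one z-axis crossing is at z = 0.
4. Matching integer coefficients to the picture gives p.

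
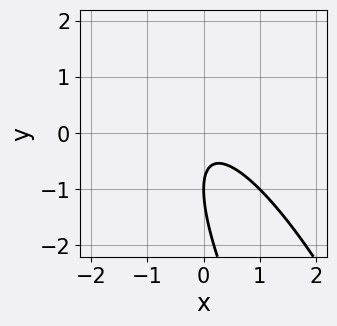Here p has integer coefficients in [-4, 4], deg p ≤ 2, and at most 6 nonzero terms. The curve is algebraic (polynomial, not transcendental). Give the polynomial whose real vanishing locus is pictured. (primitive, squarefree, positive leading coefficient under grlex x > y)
3*x^2 + 3*x*y + y^2 + 2*y + 1

deg p = 2. The shape is more complex than any degree-1 curve.
Reading off the gridlines: it crosses the y-axis at the gridline y = -1; no x-intercept at any integer in the box.
Solving for integer coefficients yields p as stated.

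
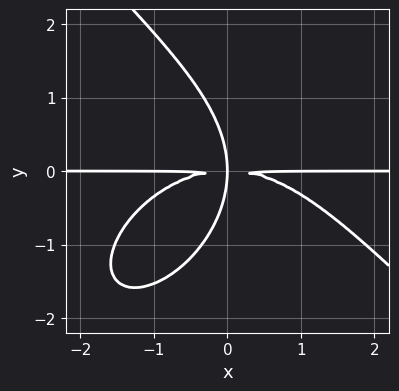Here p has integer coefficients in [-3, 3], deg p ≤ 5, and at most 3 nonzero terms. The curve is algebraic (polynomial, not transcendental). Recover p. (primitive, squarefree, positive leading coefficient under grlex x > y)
x^3*y + y^4 + 3*x*y^2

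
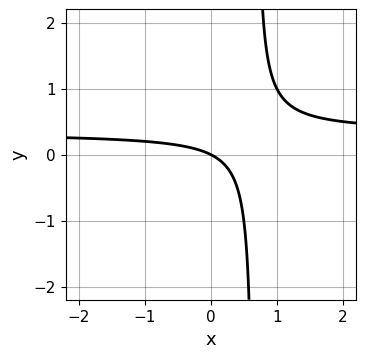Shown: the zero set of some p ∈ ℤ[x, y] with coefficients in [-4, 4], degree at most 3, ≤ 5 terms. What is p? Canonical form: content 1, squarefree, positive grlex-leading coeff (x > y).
3*x*y - x - 2*y

First, degree: no degree-1 curve has this shape, so deg p = 2.
Then, against the integer gridlines: one y-axis crossing is at y = 0; it crosses the x-axis at the gridline x = 0.
Finally, these observations pin down the coefficients.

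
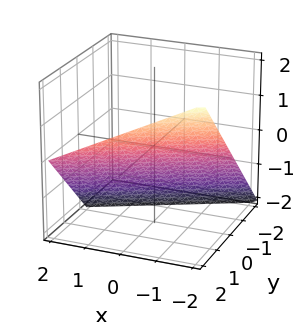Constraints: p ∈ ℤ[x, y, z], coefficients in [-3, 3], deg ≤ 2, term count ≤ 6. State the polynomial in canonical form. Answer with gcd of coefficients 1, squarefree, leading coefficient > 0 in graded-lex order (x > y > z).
deg p = 1. The surface is flat (a plane).
Observable constraints: it meets the y-axis at y = 1 (among the integer gridlines); it meets the z-axis at z = -1 (among the integer gridlines); one x-axis crossing is at x = -2.
Together with the visible shape, these determine p as stated.

x - 2*y + 2*z + 2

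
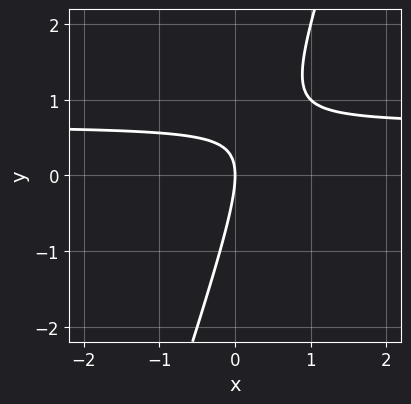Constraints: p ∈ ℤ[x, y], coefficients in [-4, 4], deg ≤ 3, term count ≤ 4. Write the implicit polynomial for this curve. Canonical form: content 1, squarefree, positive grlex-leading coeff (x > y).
3*x*y - y^2 - 2*x

1. The degree is 2 — a generic line meets the curve in up to 2 points.
2. Observable constraints: it meets the y-axis at y = 0 (among the integer gridlines); it meets the x-axis at x = 0 (among the integer gridlines).
3. Putting this together gives p.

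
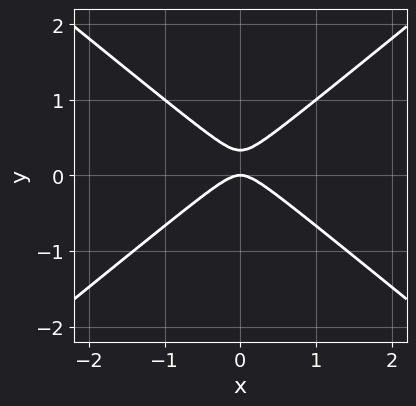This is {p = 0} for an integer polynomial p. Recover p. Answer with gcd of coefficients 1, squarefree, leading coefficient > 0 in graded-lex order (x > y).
2*x^2 - 3*y^2 + y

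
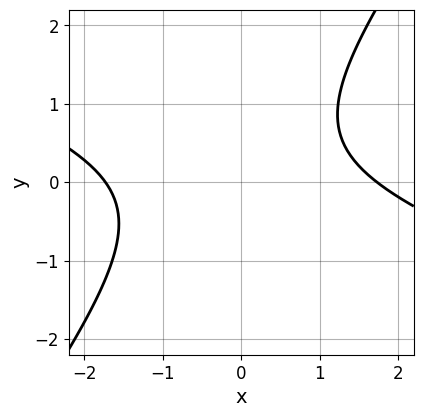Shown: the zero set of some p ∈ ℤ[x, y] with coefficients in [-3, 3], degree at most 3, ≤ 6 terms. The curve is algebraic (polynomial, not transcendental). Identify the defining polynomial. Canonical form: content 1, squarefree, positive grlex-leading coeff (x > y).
x^2 + 2*x*y - 2*y^2 + y - 3

1. Degree: the shape is more complex than any degree-1 curve, so deg p = 2.
2. From the axis intercepts and sections: it misses every integer gridline on the y-axis.
3. Assembling these constraints gives the stated polynomial.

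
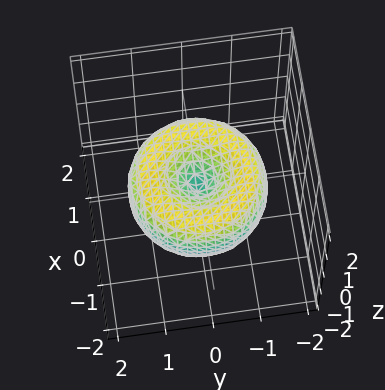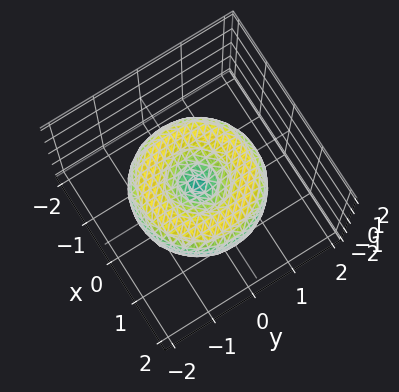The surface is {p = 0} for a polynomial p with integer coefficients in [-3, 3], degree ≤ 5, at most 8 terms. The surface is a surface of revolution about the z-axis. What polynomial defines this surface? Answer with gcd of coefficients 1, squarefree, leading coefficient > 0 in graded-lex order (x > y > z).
x^4 + 2*x^2*y^2 + y^4 - 2*x^2 - 2*y^2 + 2*z^2

(a) Degree: the shape is more complex than any degree-3 surface, so deg p = 4.
(b) By symmetry, the z-axis is an axis of rotation, so x and y enter only as x² + y².
(c) From the visible intercepts: it crosses the z-axis at the gridline z = 0; it crosses the x-axis at the gridline x = 0; a circular section at z = 0 has radius between 1 and 2; it meets the y-axis at y = 0 (among the integer gridlines).
(d) Solving for integer coefficients yields p as stated.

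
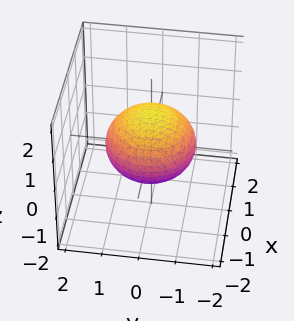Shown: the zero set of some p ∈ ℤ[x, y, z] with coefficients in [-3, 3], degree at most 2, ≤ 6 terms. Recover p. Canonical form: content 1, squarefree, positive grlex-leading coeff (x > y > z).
2*x^2 + 2*y^2 + 3*z^2 - 3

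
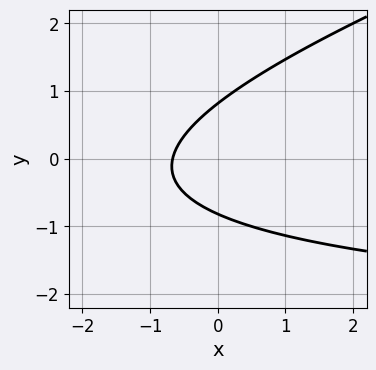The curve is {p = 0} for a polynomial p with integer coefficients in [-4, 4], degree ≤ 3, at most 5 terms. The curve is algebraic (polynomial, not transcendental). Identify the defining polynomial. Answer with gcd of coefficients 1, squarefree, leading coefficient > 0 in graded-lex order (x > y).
First, degree: a generic line meets the curve in up to 2 points, so deg p = 2.
Finally, putting this together gives p.

x*y - 3*y^2 + 3*x + 2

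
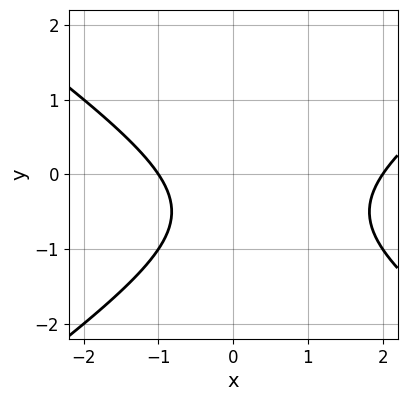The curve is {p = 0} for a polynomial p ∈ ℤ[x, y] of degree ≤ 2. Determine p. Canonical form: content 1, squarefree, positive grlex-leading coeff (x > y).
x^2 - 2*y^2 - x - 2*y - 2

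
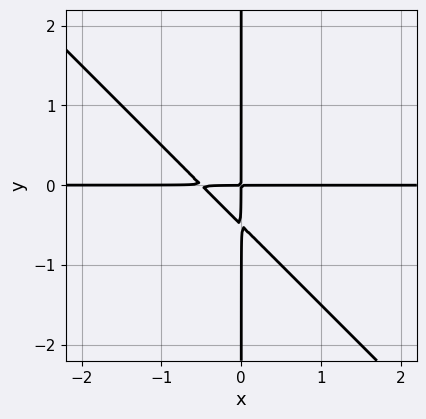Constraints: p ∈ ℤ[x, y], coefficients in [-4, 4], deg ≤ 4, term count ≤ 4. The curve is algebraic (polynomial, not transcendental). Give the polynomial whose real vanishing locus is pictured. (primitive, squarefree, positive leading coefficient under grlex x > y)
1. The degree is 3 — the shape is more complex than any degree-2 curve.
2. From the axis intercepts and sections: the visible y-axis segment lies entirely on the curve; every point of the x-axis in the box is on the curve.
3. These observations pin down the coefficients.

2*x^2*y + 2*x*y^2 + x*y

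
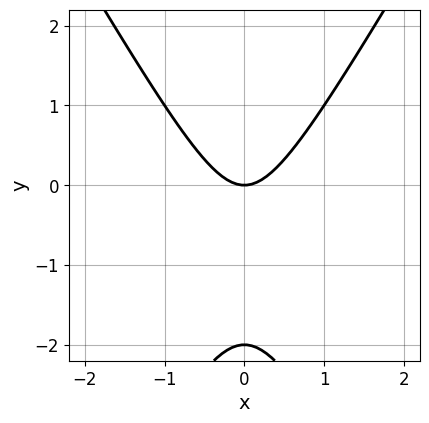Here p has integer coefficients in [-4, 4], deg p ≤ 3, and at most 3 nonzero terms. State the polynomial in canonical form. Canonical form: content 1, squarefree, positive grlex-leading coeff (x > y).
3*x^2 - y^2 - 2*y

(a) deg p = 2. A generic line meets the curve in up to 2 points.
(b) Symmetries: it's symmetric under x → −x, forcing even powers of x.
(c) Checking where it meets the axes: the y-axis gridline crossings are at y ∈ {-2, 0}; it meets the x-axis at x = 0 (among the integer gridlines).
(d) Assembling these constraints gives the stated polynomial.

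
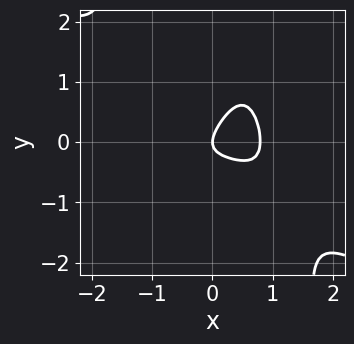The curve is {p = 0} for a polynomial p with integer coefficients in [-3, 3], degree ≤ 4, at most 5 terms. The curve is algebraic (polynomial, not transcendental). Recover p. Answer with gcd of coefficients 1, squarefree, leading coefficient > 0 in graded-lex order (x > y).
(a) deg p = 4. No degree-3 curve has this shape.
(b) Reading off the gridlines: it meets the y-axis at y = 0 (among the integer gridlines); one x-axis crossing is at x = 0.
(c) These observations pin down the coefficients.

2*x^4 + 3*x^3*y - 2*x*y + 2*y^2 - x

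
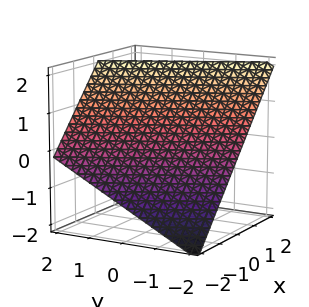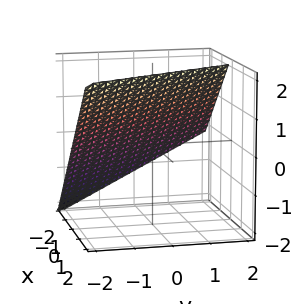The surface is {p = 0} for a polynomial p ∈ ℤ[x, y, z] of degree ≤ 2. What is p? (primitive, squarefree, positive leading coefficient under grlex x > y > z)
2*x + y - 2*z + 2

(a) Degree: every cross-section is a straight line — this is a plane, so deg p = 1.
(b) From the visible intercepts: it crosses the z-axis at the gridline z = 1; it meets the y-axis at y = -2 (among the integer gridlines); it crosses the x-axis at the gridline x = -1.
(c) Fitting integer coefficients to these (and the overall shape) gives p.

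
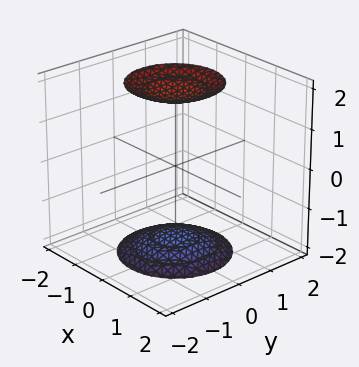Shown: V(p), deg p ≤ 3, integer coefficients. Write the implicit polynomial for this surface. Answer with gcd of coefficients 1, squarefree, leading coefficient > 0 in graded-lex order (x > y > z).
x^2 + y^2 - z^2 + 3

I count 2 distinct pieces.
The degree is 2 — the shape is more complex than any degree-1 surface.
Symmetry: the z-axis is an axis of rotation, so x and y enter only as x² + y².
From the visible intercepts: a circular section at z = 2 has radius exactly 1; it misses every integer gridline on the y-axis; it misses every integer gridline on the x-axis.
These observations pin down the coefficients.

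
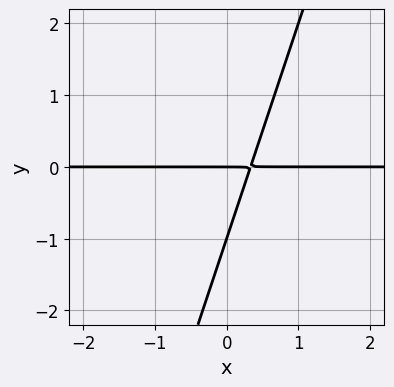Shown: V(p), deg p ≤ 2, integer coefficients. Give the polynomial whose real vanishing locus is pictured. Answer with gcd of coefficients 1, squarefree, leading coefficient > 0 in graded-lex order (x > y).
First, degree: no degree-1 curve has this shape, so deg p = 2.
Next, from the axis intercepts and sections: among the integer gridlines, it crosses the y-axis at y ∈ {-1, 0}; the visible x-axis segment lies entirely on the curve.
Finally, assembling these constraints gives the stated polynomial.

3*x*y - y^2 - y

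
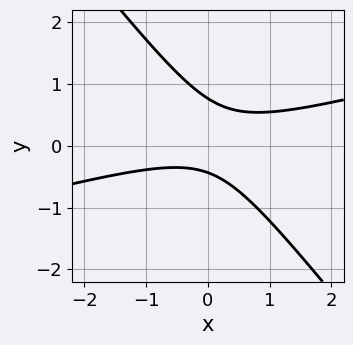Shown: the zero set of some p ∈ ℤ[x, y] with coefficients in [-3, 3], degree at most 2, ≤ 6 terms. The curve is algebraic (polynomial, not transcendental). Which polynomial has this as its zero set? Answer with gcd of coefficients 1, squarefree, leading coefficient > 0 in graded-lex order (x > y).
First, degree: a generic line meets the curve in up to 2 points, so deg p = 2.
Next, from the visible intercepts: it misses every integer gridline on the x-axis.
Finally, assembling these constraints gives the stated polynomial.

x^2 - 3*x*y - 3*y^2 + y + 1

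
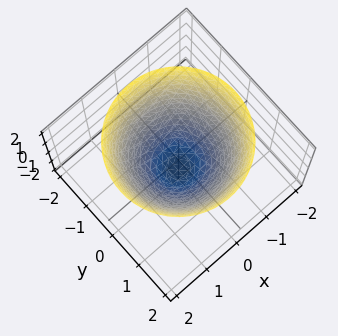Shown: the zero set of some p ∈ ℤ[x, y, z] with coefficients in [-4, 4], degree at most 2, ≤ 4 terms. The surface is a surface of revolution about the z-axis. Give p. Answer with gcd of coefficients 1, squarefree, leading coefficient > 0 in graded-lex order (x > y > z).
1. The degree is 2 — no degree-1 surface has this shape.
2. Symmetries: rotational symmetry about the z-axis ⇒ p depends on x, y only through x² + y².
3. Observable constraints: among the integer gridlines, it crosses the x-axis at x ∈ {-1, 1}; a circular section at z = 1 has radius between 1 and 2.
4. Fitting integer coefficients to these (and the overall shape) gives p.

x^2 + y^2 - z - 1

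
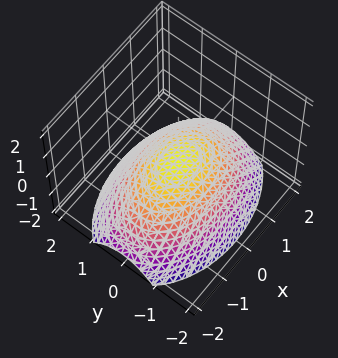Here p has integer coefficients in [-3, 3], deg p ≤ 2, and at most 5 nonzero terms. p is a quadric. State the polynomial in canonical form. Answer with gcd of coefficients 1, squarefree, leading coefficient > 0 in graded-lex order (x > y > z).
x^2 + 2*y^2 + 3*z

First, degree: a single bowl opening along one axis; a quadric, so deg p = 2.
Then, symmetries: the y ↦ −y reflection is a symmetry, so y appears only in even powers; the x ↦ −x reflection is a symmetry, so x appears only in even powers.
Next, observable constraints: it crosses the x-axis at the gridline x = 0; it crosses the z-axis at the gridline z = 0; it meets the y-axis at y = 0 (among the integer gridlines).
Finally, solving for integer coefficients yields p as stated.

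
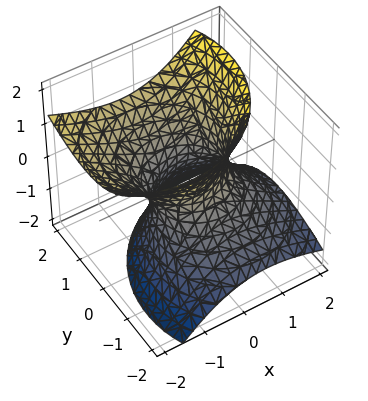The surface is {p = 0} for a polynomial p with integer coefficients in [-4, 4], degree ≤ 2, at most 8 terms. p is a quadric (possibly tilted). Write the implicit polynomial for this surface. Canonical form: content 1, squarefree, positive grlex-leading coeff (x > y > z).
The degree is 2 — a generic line meets the surface in up to 2 points.
Against the integer gridlines: the y-axis gridline crossings are at y ∈ {-1, 1}; the x-axis gridline crossings are at x ∈ {-1, 1}; no z-intercept at any integer in the box.
Matching integer coefficients to the picture gives p.

x^2 + x*z + y^2 - y*z - z^2 - 1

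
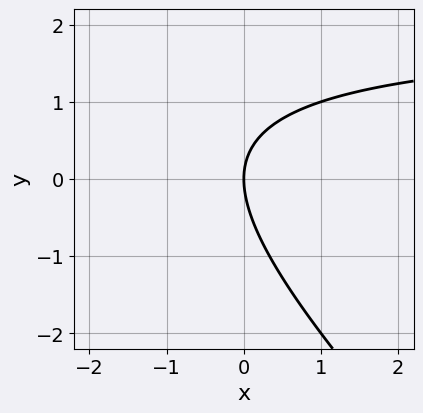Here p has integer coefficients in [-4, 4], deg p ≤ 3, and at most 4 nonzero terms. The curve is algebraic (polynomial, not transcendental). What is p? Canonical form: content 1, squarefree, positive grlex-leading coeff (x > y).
x*y + y^2 - 2*x

deg p = 2.
Against the integer gridlines: it crosses the y-axis at the gridline y = 0; it meets the x-axis at x = 0 (among the integer gridlines).
These observations pin down the coefficients.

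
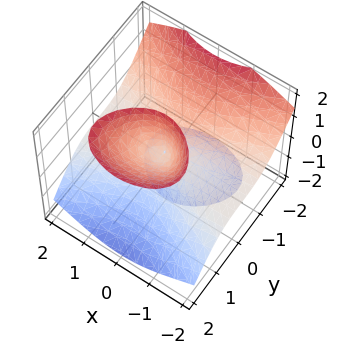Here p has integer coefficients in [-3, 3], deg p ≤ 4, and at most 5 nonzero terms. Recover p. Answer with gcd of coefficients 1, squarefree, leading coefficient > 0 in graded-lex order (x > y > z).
The picture has 2 separate pieces. Treating them together as one polynomial.
The degree is 3 — the shape is more complex than any degree-2 surface.
From the axis intercepts and sections: one y-axis crossing is at y = 0; the visible z-axis segment lies entirely on the surface; the visible x-axis segment lies entirely on the surface.
Putting this together gives p.

x^2*z + y^3 - y*z^2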